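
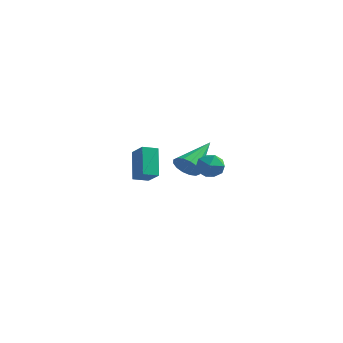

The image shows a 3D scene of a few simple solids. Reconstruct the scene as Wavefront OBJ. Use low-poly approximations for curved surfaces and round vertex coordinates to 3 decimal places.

v -3.39 2.31 -1.045
v -2.531 1.887 -0.391
v -3.993 3.2 0.323
v -3.133 2.776 0.977
v -2.907 2.964 -1.257
v -2.047 2.54 -0.603
v -3.509 3.853 0.111
v -2.65 3.43 0.765
v 3.226 -0.526 2.451
v 3.67 -1.117 2.345
v 2.27 -1.183 2.115
v 2.714 -1.774 2.009
v 2.588 -1.521 2.7
v 3.179 -1.115 2.908
v 2.761 -1.185 1.552
v 3.352 -0.779 1.76
v 3.382 -1.524 1.789
v 3.276 -1.732 2.498
v 2.664 -0.568 1.962
v 2.558 -0.776 2.671
v 1.369 -0.528 1.647
v 1.674 -0.23 1.067
v 1.531 1.228 2.633
v 1.309 -0.172 1.024
v 0.959 -0.21 1.148
v 0.72 -0.332 1.406
v 0.654 -0.507 1.728
v 0.78 -0.688 2.029
v 1.064 -0.826 2.227
v 1.43 -0.883 2.27
v 1.779 -0.846 2.146
v 2.019 -0.723 1.888
v 2.084 -0.548 1.566
v 1.958 -0.368 1.265
f 2 4 1
f 5 2 1
f 1 4 3
f 3 5 1
f 2 8 4
f 6 2 5
f 6 8 2
f 4 8 3
f 7 5 3
f 3 8 7
f 7 6 5
f 8 6 7
f 9 20 14
f 9 14 10
f 9 10 16
f 9 16 19
f 9 19 20
f 10 14 18
f 14 20 13
f 20 19 11
f 19 16 15
f 16 10 17
f 12 18 13
f 12 13 11
f 12 11 15
f 12 15 17
f 12 17 18
f 13 18 14
f 11 13 20
f 15 11 19
f 17 15 16
f 18 17 10
f 22 21 24
f 22 24 23
f 24 21 25
f 24 25 23
f 25 21 26
f 25 26 23
f 26 21 27
f 26 27 23
f 27 21 28
f 27 28 23
f 28 21 29
f 28 29 23
f 29 21 30
f 29 30 23
f 30 21 31
f 30 31 23
f 31 21 32
f 31 32 23
f 32 21 33
f 32 33 23
f 33 21 34
f 33 34 23
f 34 21 22
f 34 22 23



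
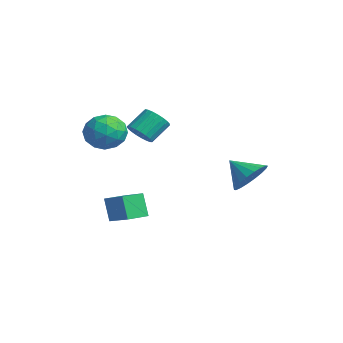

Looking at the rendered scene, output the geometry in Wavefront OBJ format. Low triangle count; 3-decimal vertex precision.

v 2.871 -0.629 1.818
v 3.247 -0.983 2.304
v 3.046 -0.065 3.129
v 2.669 0.289 2.642
v 3.455 -0.82 2.173
v 3.254 0.098 2.997
v 3.562 -0.623 1.98
v 3.36 0.295 2.805
v 3.549 -0.428 1.76
v 3.348 0.49 2.584
v 3.419 -0.267 1.549
v 3.217 0.651 2.373
v 3.194 -0.169 1.385
v 2.993 0.749 2.209
v 2.913 -0.15 1.295
v 2.712 0.768 2.12
v 2.625 -0.214 1.296
v 2.424 0.703 2.121
v 2.38 -0.35 1.387
v 2.178 0.568 2.212
v 2.219 -0.534 1.553
v 2.017 0.383 2.377
v 2.171 -0.735 1.764
v 1.969 0.183 2.589
v 2.244 -0.917 1.985
v 2.042 0.001 2.809
v 2.425 -1.049 2.177
v 2.224 -0.131 3.001
v 2.684 -1.109 2.306
v 2.482 -0.191 3.131
v 2.974 -1.086 2.351
v 2.773 -0.168 3.176
v 0.746 -1.265 -4.201
v 0.229 -1.314 -2.977
v 0.514 -0.181 -4.255
v -0.004 -0.23 -3.031
v 2.164 -0.93 -3.589
v 1.646 -0.979 -2.365
v 1.931 0.154 -3.643
v 1.414 0.105 -2.419
v 4.442 4.008 -0.961
v 5.199 3.445 -0.574
v 3.538 3.372 -0.119
v 5.195 3.81 -0.303
v 5.042 4.213 -0.163
v 4.77 4.576 -0.18
v 4.433 4.827 -0.353
v 4.098 4.915 -0.646
v 3.831 4.824 -1.002
v 3.685 4.571 -1.349
v 3.689 4.206 -1.62
v 3.842 3.803 -1.76
v 4.114 3.44 -1.742
v 4.451 3.189 -1.57
v 4.786 3.101 -1.277
v 5.053 3.192 -0.921
v 0.198 -0.764 1.544
v 1.217 -0.523 1.365
v 0.583 -2.437 1.475
v 1.602 -2.196 1.296
v 1.168 -1.998 2.245
v 0.93 -0.964 2.288
v 0.87 -1.996 0.552
v 0.632 -0.962 0.595
v 1.632 -1.284 0.753
v 1.816 -1.285 1.798
v -0.016 -1.675 1.042
v 0.168 -1.676 2.087
v 0.674 -0.497 1.461
v 1.126 -2.463 1.379
v 0.871 -2.347 1.937
v 1.47 -2.205 1.832
v 0.505 -0.756 2.003
v 1.104 -0.614 1.898
v 1.075 -1.481 2.415
v 0.696 -2.346 0.942
v 1.295 -2.204 0.837
v 0.33 -0.755 1.008
v 0.929 -0.613 0.903
v 0.725 -1.479 0.425
v 1.517 -0.802 0.996
v 1.743 -1.785 0.955
v 1.313 -1.668 0.518
v 1.173 -1.06 0.543
v 1.625 -0.803 1.61
v 1.851 -1.786 1.57
v 1.596 -1.67 2.127
v 1.456 -1.062 2.152
v 1.869 -1.25 1.25
v -0.051 -1.174 1.27
v 0.175 -2.157 1.23
v 0.344 -1.898 0.688
v 0.204 -1.29 0.713
v 0.057 -1.175 1.885
v 0.283 -2.158 1.844
v 0.627 -1.9 2.297
v 0.487 -1.292 2.322
v -0.069 -1.71 1.59
f 2 1 5
f 2 5 3
f 3 5 6
f 3 6 4
f 5 1 7
f 5 7 6
f 6 7 8
f 6 8 4
f 7 1 9
f 7 9 8
f 8 9 10
f 8 10 4
f 9 1 11
f 9 11 10
f 10 11 12
f 10 12 4
f 11 1 13
f 11 13 12
f 12 13 14
f 12 14 4
f 13 1 15
f 13 15 14
f 14 15 16
f 14 16 4
f 15 1 17
f 15 17 16
f 16 17 18
f 16 18 4
f 17 1 19
f 17 19 18
f 18 19 20
f 18 20 4
f 19 1 21
f 19 21 20
f 20 21 22
f 20 22 4
f 21 1 23
f 21 23 22
f 22 23 24
f 22 24 4
f 23 1 25
f 23 25 24
f 24 25 26
f 24 26 4
f 25 1 27
f 25 27 26
f 26 27 28
f 26 28 4
f 27 1 29
f 27 29 28
f 28 29 30
f 28 30 4
f 29 1 31
f 29 31 30
f 30 31 32
f 30 32 4
f 31 1 2
f 31 2 32
f 32 2 3
f 32 3 4
f 34 36 33
f 37 34 33
f 33 36 35
f 35 37 33
f 34 40 36
f 38 34 37
f 38 40 34
f 36 40 35
f 39 37 35
f 35 40 39
f 39 38 37
f 40 38 39
f 42 41 44
f 42 44 43
f 44 41 45
f 44 45 43
f 45 41 46
f 45 46 43
f 46 41 47
f 46 47 43
f 47 41 48
f 47 48 43
f 48 41 49
f 48 49 43
f 49 41 50
f 49 50 43
f 50 41 51
f 50 51 43
f 51 41 52
f 51 52 43
f 52 41 53
f 52 53 43
f 53 41 54
f 53 54 43
f 54 41 55
f 54 55 43
f 55 41 56
f 55 56 43
f 56 41 42
f 56 42 43
f 57 94 73
f 94 68 97
f 73 97 62
f 94 97 73
f 57 73 69
f 73 62 74
f 69 74 58
f 73 74 69
f 57 69 78
f 69 58 79
f 78 79 64
f 69 79 78
f 57 78 90
f 78 64 93
f 90 93 67
f 78 93 90
f 57 90 94
f 90 67 98
f 94 98 68
f 90 98 94
f 58 74 85
f 74 62 88
f 85 88 66
f 74 88 85
f 62 97 75
f 97 68 96
f 75 96 61
f 97 96 75
f 68 98 95
f 98 67 91
f 95 91 59
f 98 91 95
f 67 93 92
f 93 64 80
f 92 80 63
f 93 80 92
f 64 79 84
f 79 58 81
f 84 81 65
f 79 81 84
f 60 86 72
f 86 66 87
f 72 87 61
f 86 87 72
f 60 72 70
f 72 61 71
f 70 71 59
f 72 71 70
f 60 70 77
f 70 59 76
f 77 76 63
f 70 76 77
f 60 77 82
f 77 63 83
f 82 83 65
f 77 83 82
f 60 82 86
f 82 65 89
f 86 89 66
f 82 89 86
f 61 87 75
f 87 66 88
f 75 88 62
f 87 88 75
f 59 71 95
f 71 61 96
f 95 96 68
f 71 96 95
f 63 76 92
f 76 59 91
f 92 91 67
f 76 91 92
f 65 83 84
f 83 63 80
f 84 80 64
f 83 80 84
f 66 89 85
f 89 65 81
f 85 81 58
f 89 81 85



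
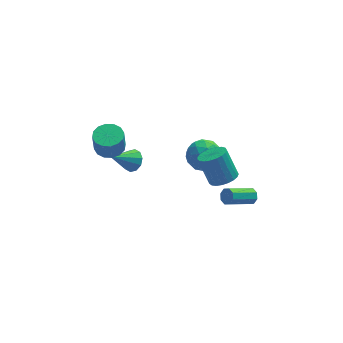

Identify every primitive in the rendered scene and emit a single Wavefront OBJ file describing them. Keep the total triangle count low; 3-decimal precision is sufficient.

v -2.156 2.421 -1.249
v -1.681 2.566 -0.647
v -3.524 1.939 -0.051
v -1.917 2.973 -0.752
v -2.244 3.169 -1.047
v -2.538 3.08 -1.418
v -2.686 2.739 -1.725
v -2.632 2.277 -1.85
v -2.396 1.869 -1.745
v -2.069 1.673 -1.45
v -1.775 1.762 -1.079
v -1.627 2.103 -0.772
v 2.349 -1.816 0.686
v 3.184 -1.544 0.833
v 2.645 -0.772 2.461
v 1.811 -1.044 2.314
v 3.04 -1.257 0.65
v 2.502 -0.484 2.277
v 2.778 -1.066 0.472
v 2.239 -0.294 2.099
v 2.441 -1.005 0.332
v 1.902 -0.233 1.959
v 2.088 -1.084 0.253
v 1.55 -0.312 1.88
v 1.78 -1.29 0.248
v 1.242 -0.518 1.876
v 1.571 -1.587 0.32
v 1.033 -0.814 1.947
v 1.497 -1.923 0.455
v 0.958 -1.151 2.082
v 1.569 -2.241 0.63
v 1.031 -1.469 2.257
v 1.777 -2.486 0.815
v 1.238 -1.713 2.442
v 2.083 -2.614 0.977
v 1.545 -1.842 2.605
v 2.436 -2.605 1.09
v 1.898 -1.832 2.717
v 2.774 -2.459 1.132
v 2.235 -1.687 2.759
v 3.038 -2.202 1.098
v 2.499 -1.43 2.725
v 3.183 -1.879 0.992
v 2.644 -1.106 2.619
v -3.752 0.501 2.558
v -2.854 0.483 2.621
v -2.951 0.301 3.945
v -3.848 0.319 3.882
v -2.97 0.931 2.674
v -3.066 0.749 3.998
v -3.295 1.264 2.696
v -3.392 1.082 4.02
v -3.743 1.393 2.681
v -3.839 1.21 4.006
v -4.193 1.282 2.633
v -4.289 1.1 3.957
v -4.525 0.962 2.565
v -4.621 0.78 3.889
v -4.649 0.519 2.495
v -4.746 0.337 3.819
v -4.534 0.071 2.442
v -4.63 -0.111 3.766
v -4.208 -0.262 2.42
v -4.305 -0.444 3.744
v -3.761 -0.39 2.434
v -3.857 -0.573 3.759
v -3.311 -0.28 2.483
v -3.407 -0.462 3.807
v -2.979 0.04 2.551
v -3.075 -0.142 3.875
v 1.673 3.788 -2.361
v 2.717 3.8 -1.841
v 1.683 1.9 -2.339
v 2.727 1.912 -1.819
v 1.782 2.274 -1.238
v 1.776 3.441 -1.252
v 2.624 2.259 -2.928
v 2.618 3.426 -2.942
v 3.305 2.855 -2.191
v 2.785 2.864 -1.147
v 1.615 2.836 -3.033
v 1.095 2.845 -1.989
v 2.194 3.96 -2.103
v 2.206 1.74 -2.077
v 1.65 1.953 -1.736
v 2.264 1.96 -1.43
v 1.641 3.749 -1.757
v 2.255 3.756 -1.451
v 1.705 2.859 -1.096
v 2.145 1.944 -2.729
v 2.759 1.951 -2.423
v 2.136 3.74 -2.75
v 2.75 3.747 -2.444
v 2.695 2.841 -3.084
v 3.154 3.411 -2.003
v 3.16 2.301 -1.99
v 3.099 2.505 -2.642
v 3.095 3.191 -2.65
v 2.848 3.417 -1.389
v 2.854 2.307 -1.376
v 2.298 2.52 -1.035
v 2.295 3.206 -1.043
v 3.194 2.861 -1.595
v 1.546 3.393 -2.804
v 1.552 2.283 -2.791
v 2.105 2.494 -3.137
v 2.102 3.18 -3.145
v 1.24 3.399 -2.19
v 1.246 2.289 -2.177
v 1.305 2.509 -1.53
v 1.301 3.195 -1.538
v 1.206 2.839 -2.585
v 4.598 0.709 -4.46
v 4.872 0.239 -4.29
v 3.276 -0.339 -3.311
v 3.002 0.131 -3.48
v 4.923 0.571 -4.012
v 3.326 -0.007 -3.033
v 4.783 0.984 -3.996
v 3.187 0.406 -3.017
v 4.535 1.236 -4.252
v 2.939 0.658 -3.272
v 4.324 1.179 -4.629
v 2.728 0.601 -3.65
v 4.274 0.847 -4.907
v 2.677 0.269 -3.928
v 4.413 0.434 -4.923
v 2.817 -0.144 -3.944
v 4.661 0.182 -4.668
v 3.065 -0.396 -3.688
f 2 1 4
f 2 4 3
f 4 1 5
f 4 5 3
f 5 1 6
f 5 6 3
f 6 1 7
f 6 7 3
f 7 1 8
f 7 8 3
f 8 1 9
f 8 9 3
f 9 1 10
f 9 10 3
f 10 1 11
f 10 11 3
f 11 1 12
f 11 12 3
f 12 1 2
f 12 2 3
f 14 13 17
f 14 17 15
f 15 17 18
f 15 18 16
f 17 13 19
f 17 19 18
f 18 19 20
f 18 20 16
f 19 13 21
f 19 21 20
f 20 21 22
f 20 22 16
f 21 13 23
f 21 23 22
f 22 23 24
f 22 24 16
f 23 13 25
f 23 25 24
f 24 25 26
f 24 26 16
f 25 13 27
f 25 27 26
f 26 27 28
f 26 28 16
f 27 13 29
f 27 29 28
f 28 29 30
f 28 30 16
f 29 13 31
f 29 31 30
f 30 31 32
f 30 32 16
f 31 13 33
f 31 33 32
f 32 33 34
f 32 34 16
f 33 13 35
f 33 35 34
f 34 35 36
f 34 36 16
f 35 13 37
f 35 37 36
f 36 37 38
f 36 38 16
f 37 13 39
f 37 39 38
f 38 39 40
f 38 40 16
f 39 13 41
f 39 41 40
f 40 41 42
f 40 42 16
f 41 13 43
f 41 43 42
f 42 43 44
f 42 44 16
f 43 13 14
f 43 14 44
f 44 14 15
f 44 15 16
f 46 45 49
f 46 49 47
f 47 49 50
f 47 50 48
f 49 45 51
f 49 51 50
f 50 51 52
f 50 52 48
f 51 45 53
f 51 53 52
f 52 53 54
f 52 54 48
f 53 45 55
f 53 55 54
f 54 55 56
f 54 56 48
f 55 45 57
f 55 57 56
f 56 57 58
f 56 58 48
f 57 45 59
f 57 59 58
f 58 59 60
f 58 60 48
f 59 45 61
f 59 61 60
f 60 61 62
f 60 62 48
f 61 45 63
f 61 63 62
f 62 63 64
f 62 64 48
f 63 45 65
f 63 65 64
f 64 65 66
f 64 66 48
f 65 45 67
f 65 67 66
f 66 67 68
f 66 68 48
f 67 45 69
f 67 69 68
f 68 69 70
f 68 70 48
f 69 45 46
f 69 46 70
f 70 46 47
f 70 47 48
f 71 108 87
f 108 82 111
f 87 111 76
f 108 111 87
f 71 87 83
f 87 76 88
f 83 88 72
f 87 88 83
f 71 83 92
f 83 72 93
f 92 93 78
f 83 93 92
f 71 92 104
f 92 78 107
f 104 107 81
f 92 107 104
f 71 104 108
f 104 81 112
f 108 112 82
f 104 112 108
f 72 88 99
f 88 76 102
f 99 102 80
f 88 102 99
f 76 111 89
f 111 82 110
f 89 110 75
f 111 110 89
f 82 112 109
f 112 81 105
f 109 105 73
f 112 105 109
f 81 107 106
f 107 78 94
f 106 94 77
f 107 94 106
f 78 93 98
f 93 72 95
f 98 95 79
f 93 95 98
f 74 100 86
f 100 80 101
f 86 101 75
f 100 101 86
f 74 86 84
f 86 75 85
f 84 85 73
f 86 85 84
f 74 84 91
f 84 73 90
f 91 90 77
f 84 90 91
f 74 91 96
f 91 77 97
f 96 97 79
f 91 97 96
f 74 96 100
f 96 79 103
f 100 103 80
f 96 103 100
f 75 101 89
f 101 80 102
f 89 102 76
f 101 102 89
f 73 85 109
f 85 75 110
f 109 110 82
f 85 110 109
f 77 90 106
f 90 73 105
f 106 105 81
f 90 105 106
f 79 97 98
f 97 77 94
f 98 94 78
f 97 94 98
f 80 103 99
f 103 79 95
f 99 95 72
f 103 95 99
f 114 113 117
f 114 117 115
f 115 117 118
f 115 118 116
f 117 113 119
f 117 119 118
f 118 119 120
f 118 120 116
f 119 113 121
f 119 121 120
f 120 121 122
f 120 122 116
f 121 113 123
f 121 123 122
f 122 123 124
f 122 124 116
f 123 113 125
f 123 125 124
f 124 125 126
f 124 126 116
f 125 113 127
f 125 127 126
f 126 127 128
f 126 128 116
f 127 113 129
f 127 129 128
f 128 129 130
f 128 130 116
f 129 113 114
f 129 114 130
f 130 114 115
f 130 115 116



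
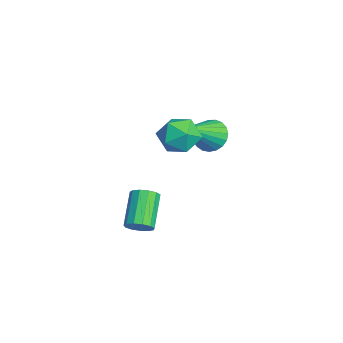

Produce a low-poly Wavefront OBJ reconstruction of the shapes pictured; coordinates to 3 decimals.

v -0.46 3.268 0.119
v 0.088 3.113 -0.512
v 0.62 1.952 1.381
v 0.237 3.39 -0.351
v 0.266 3.646 -0.109
v 0.169 3.837 0.173
v -0.037 3.929 0.445
v -0.316 3.907 0.661
v -0.62 3.774 0.783
v -0.896 3.554 0.79
v -1.097 3.285 0.681
v -1.188 3.012 0.475
v -1.153 2.784 0.207
v -0.999 2.64 -0.076
v -0.751 2.604 -0.325
v -0.453 2.683 -0.498
v -0.156 2.863 -0.564
v 1.604 -0.066 -3.832
v 2.029 0.018 -3.348
v 0.682 0.469 -2.243
v 0.256 0.386 -2.728
v 1.999 0.342 -3.516
v 0.652 0.793 -2.411
v 1.844 0.536 -3.785
v 0.497 0.988 -2.68
v 1.613 0.54 -4.069
v 0.265 0.991 -2.964
v 1.378 0.351 -4.278
v 0.031 0.802 -3.173
v 1.215 0.03 -4.345
v -0.132 0.481 -3.24
v 1.176 -0.322 -4.25
v -0.171 0.13 -3.145
v 1.272 -0.592 -4.022
v -0.075 -0.14 -2.917
v 1.474 -0.695 -3.734
v 0.126 -0.244 -2.629
v 1.717 -0.598 -3.477
v 0.369 -0.147 -2.372
v 1.923 -0.333 -3.333
v 0.576 0.119 -2.229
v 1.64 2.085 2.546
v 2.092 2.481 1.735
v 1.488 0.659 1.765
v 1.94 1.055 0.954
v 2.47 0.894 1.798
v 2.563 1.775 2.281
v 1.017 1.365 1.219
v 1.11 2.246 1.702
v 1.707 2.036 0.915
v 2.604 1.745 1.273
v 0.976 1.395 2.227
v 1.873 1.104 2.585
f 2 1 4
f 2 4 3
f 4 1 5
f 4 5 3
f 5 1 6
f 5 6 3
f 6 1 7
f 6 7 3
f 7 1 8
f 7 8 3
f 8 1 9
f 8 9 3
f 9 1 10
f 9 10 3
f 10 1 11
f 10 11 3
f 11 1 12
f 11 12 3
f 12 1 13
f 12 13 3
f 13 1 14
f 13 14 3
f 14 1 15
f 14 15 3
f 15 1 16
f 15 16 3
f 16 1 17
f 16 17 3
f 17 1 2
f 17 2 3
f 19 18 22
f 19 22 20
f 20 22 23
f 20 23 21
f 22 18 24
f 22 24 23
f 23 24 25
f 23 25 21
f 24 18 26
f 24 26 25
f 25 26 27
f 25 27 21
f 26 18 28
f 26 28 27
f 27 28 29
f 27 29 21
f 28 18 30
f 28 30 29
f 29 30 31
f 29 31 21
f 30 18 32
f 30 32 31
f 31 32 33
f 31 33 21
f 32 18 34
f 32 34 33
f 33 34 35
f 33 35 21
f 34 18 36
f 34 36 35
f 35 36 37
f 35 37 21
f 36 18 38
f 36 38 37
f 37 38 39
f 37 39 21
f 38 18 40
f 38 40 39
f 39 40 41
f 39 41 21
f 40 18 19
f 40 19 41
f 41 19 20
f 41 20 21
f 42 53 47
f 42 47 43
f 42 43 49
f 42 49 52
f 42 52 53
f 43 47 51
f 47 53 46
f 53 52 44
f 52 49 48
f 49 43 50
f 45 51 46
f 45 46 44
f 45 44 48
f 45 48 50
f 45 50 51
f 46 51 47
f 44 46 53
f 48 44 52
f 50 48 49
f 51 50 43



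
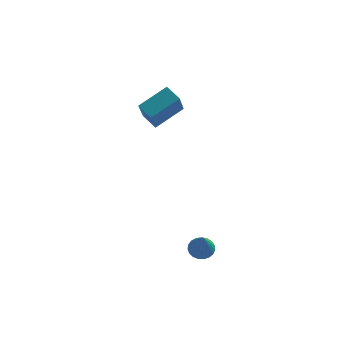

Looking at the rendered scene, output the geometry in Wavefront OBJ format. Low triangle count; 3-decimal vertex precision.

v -2.791 3.751 2.011
v -3.014 2.537 3.685
v -3.413 4.422 2.415
v -3.636 3.207 4.089
v -1.364 4.593 2.811
v -1.587 3.378 4.485
v -1.986 5.263 3.215
v -2.209 4.049 4.889
v -0.631 -2.113 -2.538
v 0.031 -2.2 -2.596
v -0.609 -3.007 -0.942
v 0.016 -1.957 -2.46
v -0.11 -1.742 -2.337
v -0.327 -1.59 -2.249
v -0.596 -1.529 -2.212
v -0.871 -1.569 -2.23
v -1.105 -1.703 -2.302
v -1.256 -1.907 -2.415
v -1.3 -2.148 -2.549
v -1.227 -2.382 -2.681
v -1.052 -2.57 -2.789
v -0.803 -2.679 -2.853
v -0.525 -2.69 -2.863
v -0.265 -2.601 -2.816
v -0.068 -2.428 -2.722
f 2 4 1
f 5 2 1
f 1 4 3
f 3 5 1
f 2 8 4
f 6 2 5
f 6 8 2
f 4 8 3
f 7 5 3
f 3 8 7
f 7 6 5
f 8 6 7
f 10 9 12
f 10 12 11
f 12 9 13
f 12 13 11
f 13 9 14
f 13 14 11
f 14 9 15
f 14 15 11
f 15 9 16
f 15 16 11
f 16 9 17
f 16 17 11
f 17 9 18
f 17 18 11
f 18 9 19
f 18 19 11
f 19 9 20
f 19 20 11
f 20 9 21
f 20 21 11
f 21 9 22
f 21 22 11
f 22 9 23
f 22 23 11
f 23 9 24
f 23 24 11
f 24 9 25
f 24 25 11
f 25 9 10
f 25 10 11



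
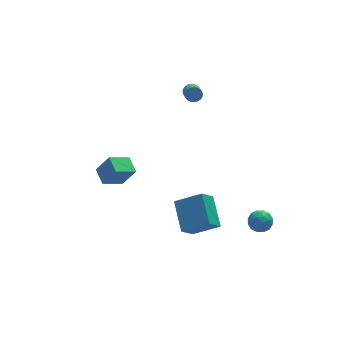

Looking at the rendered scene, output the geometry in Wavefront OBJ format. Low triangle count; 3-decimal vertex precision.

v 1.916 4.249 3.65
v 2.245 4 3.368
v 2.033 3.042 3.968
v 1.704 3.291 4.25
v 2.365 4.07 3.523
v 2.153 3.112 4.122
v 2.408 4.171 3.7
v 2.195 3.213 4.299
v 2.365 4.286 3.868
v 2.153 3.328 4.467
v 2.245 4.394 3.998
v 2.032 3.436 4.598
v 2.067 4.477 4.069
v 1.855 3.519 4.668
v 1.864 4.521 4.067
v 1.652 3.563 4.666
v 1.67 4.518 3.993
v 1.458 3.56 4.592
v 1.518 4.468 3.859
v 1.306 3.51 4.459
v 1.435 4.381 3.69
v 1.223 3.422 4.289
v 1.436 4.27 3.514
v 1.223 3.312 4.113
v 1.519 4.156 3.361
v 1.307 3.198 3.96
v 1.671 4.058 3.259
v 1.459 3.1 3.858
v 1.865 3.994 3.224
v 1.653 3.035 3.823
v 2.069 3.973 3.263
v 1.856 3.015 3.862
v -4.706 -0.284 1.597
v -4.751 0.742 1.898
v -3.519 -0.049 0.977
v -3.564 0.977 1.278
v -4.036 -0.597 2.762
v -4.081 0.429 3.063
v -2.849 -0.362 2.142
v -2.894 0.664 2.443
v -0.887 -2.116 -2.239
v -0.697 -0.366 -1.289
v -0.072 -1.661 -3.242
v 0.119 0.089 -2.292
v 0.501 -2.729 -1.388
v 0.692 -0.979 -0.438
v 1.317 -2.274 -2.391
v 1.507 -0.524 -1.441
v 3.682 -1.577 -2.442
v 4.351 -1.858 -2.656
v 3.129 -2.222 -3.324
v 3.798 -2.503 -3.538
v 3.496 -2.708 -2.874
v 3.838 -2.309 -2.329
v 3.642 -1.771 -3.651
v 3.984 -1.372 -3.106
v 4.326 -1.978 -3.403
v 4.237 -2.557 -2.923
v 3.243 -1.523 -3.057
v 3.154 -2.102 -2.577
v 4.065 -1.661 -2.472
v 3.415 -2.419 -3.508
v 3.237 -2.539 -3.118
v 3.631 -2.705 -3.244
v 3.764 -1.926 -2.28
v 4.157 -2.091 -2.406
v 3.655 -2.59 -2.534
v 3.323 -1.989 -3.574
v 3.716 -2.154 -3.7
v 3.849 -1.375 -2.736
v 4.243 -1.541 -2.862
v 3.825 -1.49 -3.446
v 4.444 -1.897 -3.037
v 4.119 -2.276 -3.555
v 4.027 -1.846 -3.621
v 4.228 -1.611 -3.301
v 4.391 -2.237 -2.755
v 4.066 -2.616 -3.273
v 3.889 -2.736 -2.883
v 4.09 -2.502 -2.563
v 4.377 -2.308 -3.194
v 3.414 -1.464 -2.707
v 3.089 -1.843 -3.225
v 3.39 -1.578 -3.417
v 3.591 -1.344 -3.097
v 3.361 -1.804 -2.425
v 3.036 -2.183 -2.943
v 3.252 -2.469 -2.679
v 3.453 -2.234 -2.359
v 3.103 -1.772 -2.786
f 2 1 5
f 2 5 3
f 3 5 6
f 3 6 4
f 5 1 7
f 5 7 6
f 6 7 8
f 6 8 4
f 7 1 9
f 7 9 8
f 8 9 10
f 8 10 4
f 9 1 11
f 9 11 10
f 10 11 12
f 10 12 4
f 11 1 13
f 11 13 12
f 12 13 14
f 12 14 4
f 13 1 15
f 13 15 14
f 14 15 16
f 14 16 4
f 15 1 17
f 15 17 16
f 16 17 18
f 16 18 4
f 17 1 19
f 17 19 18
f 18 19 20
f 18 20 4
f 19 1 21
f 19 21 20
f 20 21 22
f 20 22 4
f 21 1 23
f 21 23 22
f 22 23 24
f 22 24 4
f 23 1 25
f 23 25 24
f 24 25 26
f 24 26 4
f 25 1 27
f 25 27 26
f 26 27 28
f 26 28 4
f 27 1 29
f 27 29 28
f 28 29 30
f 28 30 4
f 29 1 31
f 29 31 30
f 30 31 32
f 30 32 4
f 31 1 2
f 31 2 32
f 32 2 3
f 32 3 4
f 34 36 33
f 37 34 33
f 33 36 35
f 35 37 33
f 34 40 36
f 38 34 37
f 38 40 34
f 36 40 35
f 39 37 35
f 35 40 39
f 39 38 37
f 40 38 39
f 42 44 41
f 45 42 41
f 41 44 43
f 43 45 41
f 42 48 44
f 46 42 45
f 46 48 42
f 44 48 43
f 47 45 43
f 43 48 47
f 47 46 45
f 48 46 47
f 49 86 65
f 86 60 89
f 65 89 54
f 86 89 65
f 49 65 61
f 65 54 66
f 61 66 50
f 65 66 61
f 49 61 70
f 61 50 71
f 70 71 56
f 61 71 70
f 49 70 82
f 70 56 85
f 82 85 59
f 70 85 82
f 49 82 86
f 82 59 90
f 86 90 60
f 82 90 86
f 50 66 77
f 66 54 80
f 77 80 58
f 66 80 77
f 54 89 67
f 89 60 88
f 67 88 53
f 89 88 67
f 60 90 87
f 90 59 83
f 87 83 51
f 90 83 87
f 59 85 84
f 85 56 72
f 84 72 55
f 85 72 84
f 56 71 76
f 71 50 73
f 76 73 57
f 71 73 76
f 52 78 64
f 78 58 79
f 64 79 53
f 78 79 64
f 52 64 62
f 64 53 63
f 62 63 51
f 64 63 62
f 52 62 69
f 62 51 68
f 69 68 55
f 62 68 69
f 52 69 74
f 69 55 75
f 74 75 57
f 69 75 74
f 52 74 78
f 74 57 81
f 78 81 58
f 74 81 78
f 53 79 67
f 79 58 80
f 67 80 54
f 79 80 67
f 51 63 87
f 63 53 88
f 87 88 60
f 63 88 87
f 55 68 84
f 68 51 83
f 84 83 59
f 68 83 84
f 57 75 76
f 75 55 72
f 76 72 56
f 75 72 76
f 58 81 77
f 81 57 73
f 77 73 50
f 81 73 77



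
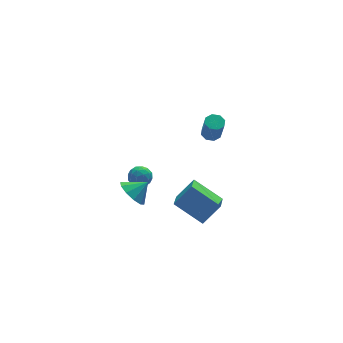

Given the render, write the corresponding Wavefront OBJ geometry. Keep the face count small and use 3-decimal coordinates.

v -3.651 -3.635 -0.513
v -3.137 -3.133 -1.134
v -2.769 -3.665 0.193
v -3.41 -2.755 -0.777
v -3.775 -2.713 -0.319
v -4.093 -3.024 0.065
v -4.242 -3.568 0.228
v -4.165 -4.137 0.109
v -3.892 -4.515 -0.248
v -3.527 -4.557 -0.707
v -3.21 -4.246 -1.091
v -3.061 -3.702 -1.254
v 0.54 -3.564 -3.898
v -0.118 -4.893 -3.198
v -0.675 -2.389 -2.81
v -1.333 -3.718 -2.11
v 1.593 -3.502 -2.79
v 0.935 -4.831 -2.09
v 0.378 -2.327 -1.702
v -0.28 -3.656 -1.002
v -1.967 1.864 -4.036
v -1.46 1.977 -3.485
v -1.32 0.903 -4.435
v -0.813 1.016 -3.884
v -1.51 0.774 -3.713
v -1.91 1.368 -3.467
v -0.87 1.512 -4.453
v -1.27 2.106 -4.207
v -0.782 1.759 -3.743
v -1.178 1.303 -3.286
v -1.602 1.577 -4.634
v -1.998 1.121 -4.177
v -1.77 2.005 -3.726
v -1.01 0.875 -4.194
v -1.419 0.733 -4.094
v -1.122 0.799 -3.77
v -2.035 1.647 -3.715
v -1.737 1.713 -3.391
v -1.766 1.007 -3.525
v -1.043 1.167 -4.529
v -0.745 1.233 -4.205
v -1.658 2.081 -4.15
v -1.361 2.147 -3.826
v -1.014 1.873 -4.395
v -1.074 1.943 -3.553
v -0.694 1.378 -3.788
v -0.727 1.67 -4.122
v -0.962 2.019 -3.977
v -1.306 1.675 -3.285
v -0.926 1.11 -3.519
v -1.336 0.968 -3.419
v -1.571 1.318 -3.274
v -0.908 1.547 -3.436
v -1.854 1.77 -4.401
v -1.474 1.205 -4.635
v -1.209 1.562 -4.646
v -1.444 1.912 -4.501
v -2.086 1.502 -4.132
v -1.706 0.937 -4.367
v -1.818 0.861 -3.943
v -2.053 1.21 -3.798
v -1.872 1.333 -4.484
v 3.894 3.846 -3.543
v 4.511 3.794 -3.546
v 4.464 3.142 -2.02
v 3.846 3.194 -2.017
v 4.365 4.211 -3.372
v 4.318 3.558 -1.847
v 3.943 4.414 -3.299
v 3.895 3.762 -1.773
v 3.491 4.284 -3.368
v 3.444 3.632 -1.842
v 3.276 3.898 -3.54
v 3.229 3.246 -2.014
v 3.422 3.482 -3.713
v 3.375 2.829 -2.188
v 3.845 3.278 -3.787
v 3.797 2.626 -2.261
v 4.296 3.408 -3.718
v 4.249 2.756 -2.192
f 2 1 4
f 2 4 3
f 4 1 5
f 4 5 3
f 5 1 6
f 5 6 3
f 6 1 7
f 6 7 3
f 7 1 8
f 7 8 3
f 8 1 9
f 8 9 3
f 9 1 10
f 9 10 3
f 10 1 11
f 10 11 3
f 11 1 12
f 11 12 3
f 12 1 2
f 12 2 3
f 14 16 13
f 17 14 13
f 13 16 15
f 15 17 13
f 14 20 16
f 18 14 17
f 18 20 14
f 16 20 15
f 19 17 15
f 15 20 19
f 19 18 17
f 20 18 19
f 21 58 37
f 58 32 61
f 37 61 26
f 58 61 37
f 21 37 33
f 37 26 38
f 33 38 22
f 37 38 33
f 21 33 42
f 33 22 43
f 42 43 28
f 33 43 42
f 21 42 54
f 42 28 57
f 54 57 31
f 42 57 54
f 21 54 58
f 54 31 62
f 58 62 32
f 54 62 58
f 22 38 49
f 38 26 52
f 49 52 30
f 38 52 49
f 26 61 39
f 61 32 60
f 39 60 25
f 61 60 39
f 32 62 59
f 62 31 55
f 59 55 23
f 62 55 59
f 31 57 56
f 57 28 44
f 56 44 27
f 57 44 56
f 28 43 48
f 43 22 45
f 48 45 29
f 43 45 48
f 24 50 36
f 50 30 51
f 36 51 25
f 50 51 36
f 24 36 34
f 36 25 35
f 34 35 23
f 36 35 34
f 24 34 41
f 34 23 40
f 41 40 27
f 34 40 41
f 24 41 46
f 41 27 47
f 46 47 29
f 41 47 46
f 24 46 50
f 46 29 53
f 50 53 30
f 46 53 50
f 25 51 39
f 51 30 52
f 39 52 26
f 51 52 39
f 23 35 59
f 35 25 60
f 59 60 32
f 35 60 59
f 27 40 56
f 40 23 55
f 56 55 31
f 40 55 56
f 29 47 48
f 47 27 44
f 48 44 28
f 47 44 48
f 30 53 49
f 53 29 45
f 49 45 22
f 53 45 49
f 64 63 67
f 64 67 65
f 65 67 68
f 65 68 66
f 67 63 69
f 67 69 68
f 68 69 70
f 68 70 66
f 69 63 71
f 69 71 70
f 70 71 72
f 70 72 66
f 71 63 73
f 71 73 72
f 72 73 74
f 72 74 66
f 73 63 75
f 73 75 74
f 74 75 76
f 74 76 66
f 75 63 77
f 75 77 76
f 76 77 78
f 76 78 66
f 77 63 79
f 77 79 78
f 78 79 80
f 78 80 66
f 79 63 64
f 79 64 80
f 80 64 65
f 80 65 66



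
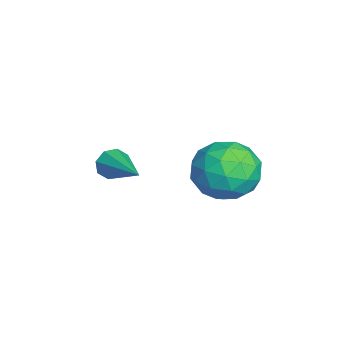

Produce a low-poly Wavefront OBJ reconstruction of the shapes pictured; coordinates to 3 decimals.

v 1.872 0.736 0.492
v 2.478 -0.021 -0.119
v 0.322 -0.219 0.139
v 0.928 -0.976 -0.472
v 1.059 -0.922 0.665
v 2.017 -0.332 0.883
v 0.783 0.092 -0.863
v 1.741 0.682 -0.645
v 1.804 -0.419 -0.957
v 1.975 -1.046 -0.013
v 0.825 0.806 0.033
v 0.996 0.179 0.977
v 2.311 0.441 0.217
v 0.489 -0.681 -0.197
v 0.566 -0.65 0.471
v 0.922 -1.094 0.111
v 2.04 0.259 0.807
v 2.396 -0.186 0.447
v 1.563 -0.716 0.908
v 0.404 -0.054 -0.427
v 0.76 -0.499 -0.787
v 1.878 0.854 -0.091
v 2.234 0.41 -0.451
v 1.237 0.476 -0.888
v 2.271 -0.238 -0.634
v 1.36 -0.799 -0.842
v 1.275 -0.171 -1.072
v 1.838 0.176 -0.943
v 2.372 -0.606 -0.079
v 1.461 -1.167 -0.287
v 1.538 -1.135 0.382
v 2.101 -0.788 0.51
v 1.976 -0.84 -0.572
v 1.339 0.927 0.307
v 0.428 0.366 0.099
v 0.699 0.548 -0.49
v 1.262 0.895 -0.362
v 1.44 0.559 0.862
v 0.529 -0.002 0.654
v 0.962 -0.416 0.963
v 1.525 -0.069 1.092
v 0.824 0.6 0.592
v -2.283 -3.457 -2.223
v -2.009 -3.609 -2.746
v -0.597 -2.643 -1.577
v -2.206 -3.187 -2.764
v -2.448 -2.922 -2.465
v -2.594 -2.971 -2.024
v -2.557 -3.304 -1.699
v -2.36 -3.727 -1.681
v -2.117 -3.992 -1.98
v -1.972 -3.943 -2.421
f 1 38 17
f 38 12 41
f 17 41 6
f 38 41 17
f 1 17 13
f 17 6 18
f 13 18 2
f 17 18 13
f 1 13 22
f 13 2 23
f 22 23 8
f 13 23 22
f 1 22 34
f 22 8 37
f 34 37 11
f 22 37 34
f 1 34 38
f 34 11 42
f 38 42 12
f 34 42 38
f 2 18 29
f 18 6 32
f 29 32 10
f 18 32 29
f 6 41 19
f 41 12 40
f 19 40 5
f 41 40 19
f 12 42 39
f 42 11 35
f 39 35 3
f 42 35 39
f 11 37 36
f 37 8 24
f 36 24 7
f 37 24 36
f 8 23 28
f 23 2 25
f 28 25 9
f 23 25 28
f 4 30 16
f 30 10 31
f 16 31 5
f 30 31 16
f 4 16 14
f 16 5 15
f 14 15 3
f 16 15 14
f 4 14 21
f 14 3 20
f 21 20 7
f 14 20 21
f 4 21 26
f 21 7 27
f 26 27 9
f 21 27 26
f 4 26 30
f 26 9 33
f 30 33 10
f 26 33 30
f 5 31 19
f 31 10 32
f 19 32 6
f 31 32 19
f 3 15 39
f 15 5 40
f 39 40 12
f 15 40 39
f 7 20 36
f 20 3 35
f 36 35 11
f 20 35 36
f 9 27 28
f 27 7 24
f 28 24 8
f 27 24 28
f 10 33 29
f 33 9 25
f 29 25 2
f 33 25 29
f 44 43 46
f 44 46 45
f 46 43 47
f 46 47 45
f 47 43 48
f 47 48 45
f 48 43 49
f 48 49 45
f 49 43 50
f 49 50 45
f 50 43 51
f 50 51 45
f 51 43 52
f 51 52 45
f 52 43 44
f 52 44 45



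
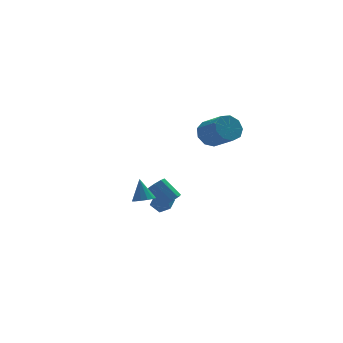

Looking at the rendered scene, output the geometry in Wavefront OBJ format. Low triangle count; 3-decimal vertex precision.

v -3.202 -1.888 -1.544
v -2.636 -2.053 -1.432
v -3.298 -1.392 -0.336
v -2.621 -1.74 -1.559
v -2.79 -1.474 -1.681
v -3.089 -1.34 -1.76
v -3.425 -1.379 -1.771
v -3.69 -1.58 -1.709
v -3.8 -1.879 -1.596
v -3.72 -2.181 -1.465
v -3.476 -2.389 -1.36
v -3.144 -2.439 -1.314
v -2.832 -2.314 -1.34
v -1.25 0.047 -2.666
v -0.799 0.35 -2.582
v -1.459 1.077 -1.67
v -1.91 0.773 -1.754
v -1.045 0.508 -2.885
v -1.705 1.234 -1.973
v -1.411 0.395 -3.06
v -2.071 1.122 -2.148
v -1.682 0.078 -3.004
v -2.343 0.805 -2.092
v -1.701 -0.257 -2.75
v -2.361 0.47 -1.838
v -1.455 -0.414 -2.447
v -2.115 0.312 -1.535
v -1.089 -0.302 -2.272
v -1.749 0.425 -1.36
v -0.817 0.015 -2.328
v -1.478 0.742 -1.416
v 0.348 -1.25 2.332
v 0.89 -1.399 1.721
v 1.474 -2.62 2.537
v 0.932 -2.47 3.148
v 1.116 -1.039 2.098
v 1.7 -2.26 2.914
v 0.983 -0.778 2.584
v 1.567 -1.998 3.4
v 0.553 -0.737 2.952
v 1.136 -1.958 3.768
v 0.027 -0.937 3.03
v 0.61 -2.157 3.846
v -0.349 -1.282 2.782
v 0.235 -2.503 3.598
v -0.398 -1.613 2.323
v 0.186 -2.833 3.139
v -0.098 -1.773 1.868
v 0.485 -2.994 2.684
v 0.41 -1.689 1.63
v 0.994 -2.91 2.447
v -1.238 3.011 -4.461
v -0.711 3.09 -4.001
v -1.529 2.03 -3.959
v -1.002 2.109 -3.499
v -1.559 2.54 -3.474
v -1.379 3.146 -3.784
v -0.861 1.974 -4.176
v -0.681 2.58 -4.486
v -0.478 2.449 -3.825
v -0.909 2.798 -3.391
v -1.331 2.322 -4.569
v -1.762 2.671 -4.135
f 2 1 4
f 2 4 3
f 4 1 5
f 4 5 3
f 5 1 6
f 5 6 3
f 6 1 7
f 6 7 3
f 7 1 8
f 7 8 3
f 8 1 9
f 8 9 3
f 9 1 10
f 9 10 3
f 10 1 11
f 10 11 3
f 11 1 12
f 11 12 3
f 12 1 13
f 12 13 3
f 13 1 2
f 13 2 3
f 15 14 18
f 15 18 16
f 16 18 19
f 16 19 17
f 18 14 20
f 18 20 19
f 19 20 21
f 19 21 17
f 20 14 22
f 20 22 21
f 21 22 23
f 21 23 17
f 22 14 24
f 22 24 23
f 23 24 25
f 23 25 17
f 24 14 26
f 24 26 25
f 25 26 27
f 25 27 17
f 26 14 28
f 26 28 27
f 27 28 29
f 27 29 17
f 28 14 30
f 28 30 29
f 29 30 31
f 29 31 17
f 30 14 15
f 30 15 31
f 31 15 16
f 31 16 17
f 33 32 36
f 33 36 34
f 34 36 37
f 34 37 35
f 36 32 38
f 36 38 37
f 37 38 39
f 37 39 35
f 38 32 40
f 38 40 39
f 39 40 41
f 39 41 35
f 40 32 42
f 40 42 41
f 41 42 43
f 41 43 35
f 42 32 44
f 42 44 43
f 43 44 45
f 43 45 35
f 44 32 46
f 44 46 45
f 45 46 47
f 45 47 35
f 46 32 48
f 46 48 47
f 47 48 49
f 47 49 35
f 48 32 50
f 48 50 49
f 49 50 51
f 49 51 35
f 50 32 33
f 50 33 51
f 51 33 34
f 51 34 35
f 52 63 57
f 52 57 53
f 52 53 59
f 52 59 62
f 52 62 63
f 53 57 61
f 57 63 56
f 63 62 54
f 62 59 58
f 59 53 60
f 55 61 56
f 55 56 54
f 55 54 58
f 55 58 60
f 55 60 61
f 56 61 57
f 54 56 63
f 58 54 62
f 60 58 59
f 61 60 53



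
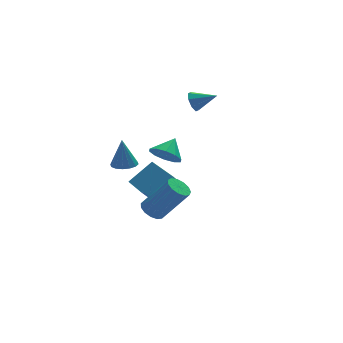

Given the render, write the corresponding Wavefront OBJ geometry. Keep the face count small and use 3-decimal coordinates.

v -0.293 1.712 2.421
v 0.088 2.05 2.033
v 0.733 1.148 2.939
v 0.001 2.279 2.457
v -0.259 2.177 2.859
v -0.539 1.802 3.005
v -0.674 1.374 2.808
v -0.586 1.144 2.384
v -0.327 1.247 1.982
v -0.047 1.622 1.837
v -3.357 -3.022 1.649
v -2.853 -2.826 1.006
v -2.663 -2.438 2.371
v -3.211 -2.453 1.048
v -3.625 -2.297 1.32
v -3.937 -2.418 1.717
v -4.027 -2.77 2.088
v -3.861 -3.218 2.291
v -3.503 -3.591 2.249
v -3.089 -3.747 1.977
v -2.777 -3.626 1.58
v -2.687 -3.274 1.209
v -1.755 2.147 -5.154
v -2.691 1.354 -3.743
v -2.386 3.626 -4.742
v -3.323 2.833 -3.331
v -0.417 2.427 -4.109
v -1.354 1.634 -2.698
v -1.049 3.906 -3.697
v -1.985 3.113 -2.286
v -3.667 -1.969 -2.611
v -3.125 -2.075 -3.008
v -1.971 -2.698 -1.266
v -2.513 -2.591 -0.869
v -3.104 -1.711 -2.892
v -1.95 -2.333 -1.15
v -3.261 -1.428 -2.686
v -2.108 -2.05 -0.944
v -3.547 -1.317 -2.457
v -2.394 -1.94 -0.715
v -3.872 -1.413 -2.277
v -2.718 -2.035 -0.535
v -4.131 -1.686 -2.203
v -2.977 -2.308 -0.461
v -4.242 -2.048 -2.258
v -3.089 -2.67 -0.516
v -4.171 -2.385 -2.426
v -3.018 -3.007 -0.683
v -3.94 -2.59 -2.652
v -2.787 -3.212 -0.91
v -3.622 -2.598 -2.865
v -2.469 -3.22 -1.123
v -3.318 -2.406 -2.998
v -2.165 -3.028 -1.256
v -3.436 3.132 -2.206
v -2.792 2.84 -2.153
v -3.504 3.288 -0.534
v -2.73 3.2 -2.184
v -2.858 3.543 -2.221
v -3.14 3.776 -2.254
v -3.502 3.836 -2.274
v -3.847 3.707 -2.276
v -4.081 3.425 -2.259
v -4.143 3.064 -2.228
v -4.015 2.721 -2.191
v -3.732 2.489 -2.158
v -3.37 2.428 -2.137
v -3.026 2.557 -2.136
f 2 1 4
f 2 4 3
f 4 1 5
f 4 5 3
f 5 1 6
f 5 6 3
f 6 1 7
f 6 7 3
f 7 1 8
f 7 8 3
f 8 1 9
f 8 9 3
f 9 1 10
f 9 10 3
f 10 1 2
f 10 2 3
f 12 11 14
f 12 14 13
f 14 11 15
f 14 15 13
f 15 11 16
f 15 16 13
f 16 11 17
f 16 17 13
f 17 11 18
f 17 18 13
f 18 11 19
f 18 19 13
f 19 11 20
f 19 20 13
f 20 11 21
f 20 21 13
f 21 11 22
f 21 22 13
f 22 11 12
f 22 12 13
f 24 26 23
f 27 24 23
f 23 26 25
f 25 27 23
f 24 30 26
f 28 24 27
f 28 30 24
f 26 30 25
f 29 27 25
f 25 30 29
f 29 28 27
f 30 28 29
f 32 31 35
f 32 35 33
f 33 35 36
f 33 36 34
f 35 31 37
f 35 37 36
f 36 37 38
f 36 38 34
f 37 31 39
f 37 39 38
f 38 39 40
f 38 40 34
f 39 31 41
f 39 41 40
f 40 41 42
f 40 42 34
f 41 31 43
f 41 43 42
f 42 43 44
f 42 44 34
f 43 31 45
f 43 45 44
f 44 45 46
f 44 46 34
f 45 31 47
f 45 47 46
f 46 47 48
f 46 48 34
f 47 31 49
f 47 49 48
f 48 49 50
f 48 50 34
f 49 31 51
f 49 51 50
f 50 51 52
f 50 52 34
f 51 31 53
f 51 53 52
f 52 53 54
f 52 54 34
f 53 31 32
f 53 32 54
f 54 32 33
f 54 33 34
f 56 55 58
f 56 58 57
f 58 55 59
f 58 59 57
f 59 55 60
f 59 60 57
f 60 55 61
f 60 61 57
f 61 55 62
f 61 62 57
f 62 55 63
f 62 63 57
f 63 55 64
f 63 64 57
f 64 55 65
f 64 65 57
f 65 55 66
f 65 66 57
f 66 55 67
f 66 67 57
f 67 55 68
f 67 68 57
f 68 55 56
f 68 56 57



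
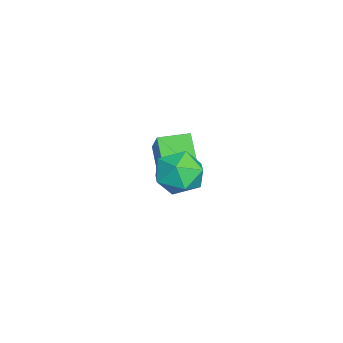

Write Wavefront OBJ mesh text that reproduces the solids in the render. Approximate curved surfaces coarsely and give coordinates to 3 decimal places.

v 3.402 1.088 1.02
v 3.941 0.607 0.53
v 2.379 0.133 0.83
v 2.918 -0.348 0.34
v 3.06 -0.271 1.198
v 3.692 0.319 1.315
v 2.628 0.421 0.045
v 3.26 1.011 0.162
v 3.463 0.195 -0.073
v 3.73 -0.232 0.64
v 2.59 0.972 0.72
v 2.857 0.545 1.433
v -0.878 -0.84 -1.02
v 0.604 -0.53 0.435
v -1.156 0.169 -0.952
v 0.325 0.48 0.503
v 0.095 -0.5 -2.083
v 1.576 -0.189 -0.628
v -0.184 0.51 -2.015
v 1.298 0.82 -0.56
f 1 12 6
f 1 6 2
f 1 2 8
f 1 8 11
f 1 11 12
f 2 6 10
f 6 12 5
f 12 11 3
f 11 8 7
f 8 2 9
f 4 10 5
f 4 5 3
f 4 3 7
f 4 7 9
f 4 9 10
f 5 10 6
f 3 5 12
f 7 3 11
f 9 7 8
f 10 9 2
f 14 16 13
f 17 14 13
f 13 16 15
f 15 17 13
f 14 20 16
f 18 14 17
f 18 20 14
f 16 20 15
f 19 17 15
f 15 20 19
f 19 18 17
f 20 18 19



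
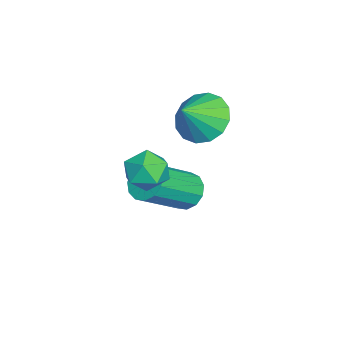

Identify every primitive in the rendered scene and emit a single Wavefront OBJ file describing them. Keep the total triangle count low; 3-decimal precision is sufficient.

v -2.816 -1.14 -3.35
v -2.424 -1.395 -3.962
v -1.252 -2.616 -2.701
v -1.644 -2.36 -2.09
v -2.213 -1.045 -3.819
v -1.041 -2.265 -2.559
v -2.193 -0.724 -3.527
v -1.021 -1.944 -2.267
v -2.37 -0.535 -3.179
v -1.198 -1.756 -1.919
v -2.69 -0.539 -2.886
v -1.518 -1.759 -1.625
v -3.049 -0.733 -2.739
v -1.877 -1.953 -1.479
v -3.335 -1.056 -2.787
v -2.163 -2.277 -1.527
v -3.455 -1.406 -3.014
v -2.283 -2.627 -1.753
v -3.373 -1.671 -3.347
v -2.201 -2.892 -2.087
v -3.114 -1.768 -3.681
v -1.942 -2.988 -2.421
v -2.76 -1.665 -3.911
v -1.588 -2.885 -2.65
v -1.229 -1.682 -0.533
v -0.592 -1.387 -1.034
v -0.488 -2.833 -0.266
v 0.149 -2.538 -0.767
v -0.022 -2.152 -0.016
v -0.48 -1.44 -0.181
v -0.6 -2.78 -1.119
v -1.058 -2.068 -1.284
v -0.203 -2.066 -1.396
v 0.154 -1.678 -0.714
v -1.234 -2.542 -0.586
v -0.877 -2.154 0.096
v -2.6 -0.602 0.562
v -2.161 -1.166 -0.194
v -1.76 -1.178 1.478
v -1.873 -0.712 -0.174
v -1.78 -0.228 0.044
v -1.906 0.155 0.4
v -2.219 0.335 0.8
v -2.633 0.264 1.136
v -3.039 -0.039 1.318
v -3.327 -0.493 1.297
v -3.421 -0.977 1.08
v -3.294 -1.36 0.723
v -2.982 -1.54 0.324
v -2.567 -1.469 -0.012
f 2 1 5
f 2 5 3
f 3 5 6
f 3 6 4
f 5 1 7
f 5 7 6
f 6 7 8
f 6 8 4
f 7 1 9
f 7 9 8
f 8 9 10
f 8 10 4
f 9 1 11
f 9 11 10
f 10 11 12
f 10 12 4
f 11 1 13
f 11 13 12
f 12 13 14
f 12 14 4
f 13 1 15
f 13 15 14
f 14 15 16
f 14 16 4
f 15 1 17
f 15 17 16
f 16 17 18
f 16 18 4
f 17 1 19
f 17 19 18
f 18 19 20
f 18 20 4
f 19 1 21
f 19 21 20
f 20 21 22
f 20 22 4
f 21 1 23
f 21 23 22
f 22 23 24
f 22 24 4
f 23 1 2
f 23 2 24
f 24 2 3
f 24 3 4
f 25 36 30
f 25 30 26
f 25 26 32
f 25 32 35
f 25 35 36
f 26 30 34
f 30 36 29
f 36 35 27
f 35 32 31
f 32 26 33
f 28 34 29
f 28 29 27
f 28 27 31
f 28 31 33
f 28 33 34
f 29 34 30
f 27 29 36
f 31 27 35
f 33 31 32
f 34 33 26
f 38 37 40
f 38 40 39
f 40 37 41
f 40 41 39
f 41 37 42
f 41 42 39
f 42 37 43
f 42 43 39
f 43 37 44
f 43 44 39
f 44 37 45
f 44 45 39
f 45 37 46
f 45 46 39
f 46 37 47
f 46 47 39
f 47 37 48
f 47 48 39
f 48 37 49
f 48 49 39
f 49 37 50
f 49 50 39
f 50 37 38
f 50 38 39



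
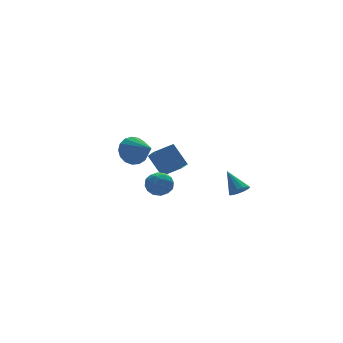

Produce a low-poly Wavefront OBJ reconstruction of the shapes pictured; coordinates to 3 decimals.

v 1.495 -0.1 3.087
v 1.141 0.897 4.354
v 1.708 0.96 2.313
v 1.354 1.957 3.579
v 2.766 -0.097 3.441
v 2.412 0.9 4.707
v 2.979 0.963 2.666
v 2.625 1.96 3.933
v 1.795 4.566 2.89
v 2.394 4.282 2.089
v 2.065 2.874 3.69
v 2.715 4.485 2.411
v 2.825 4.707 2.843
v 2.699 4.896 3.286
v 2.366 5.01 3.638
v 1.902 5.022 3.819
v 1.414 4.929 3.787
v 1.013 4.753 3.55
v 0.792 4.534 3.162
v 0.8 4.323 2.711
v 1.036 4.167 2.302
v 1.447 4.102 2.027
v 1.937 4.144 1.95
v 1.022 0.47 2.59
v 1.626 -0.083 2.288
v 0.054 -0.557 2.532
v 0.658 -1.11 2.23
v 0.7 -0.825 3.054
v 1.298 -0.19 3.09
v 0.382 -0.45 1.73
v 0.98 0.185 1.766
v 1.231 -0.651 1.757
v 1.427 -0.883 2.575
v 0.253 0.243 2.245
v 0.449 0.011 3.063
v 1.409 0.283 2.444
v 0.271 -0.923 2.376
v 0.295 -0.756 2.86
v 0.651 -1.081 2.683
v 1.216 0.22 2.915
v 1.571 -0.105 2.738
v 1.027 -0.54 3.188
v 0.109 -0.535 2.082
v 0.464 -0.86 1.905
v 1.029 0.441 2.137
v 1.385 0.116 1.96
v 0.653 -0.1 1.632
v 1.532 -0.376 1.955
v 0.963 -0.979 1.92
v 0.8 -0.591 1.626
v 1.152 -0.218 1.648
v 1.647 -0.512 2.435
v 1.078 -1.115 2.401
v 1.103 -0.948 2.885
v 1.454 -0.575 2.907
v 1.415 -0.846 2.123
v 0.602 0.475 2.419
v 0.033 -0.128 2.385
v 0.226 -0.065 1.913
v 0.577 0.308 1.935
v 0.717 0.339 2.9
v 0.148 -0.264 2.865
v 0.528 -0.422 3.172
v 0.88 -0.049 3.194
v 0.265 0.206 2.697
v 3.86 -3.908 2.672
v 4.494 -3.827 2.67
v 3.72 -2.792 3.768
v 4.362 -3.6 2.423
v 4.071 -3.471 2.254
v 3.712 -3.481 2.219
v 3.4 -3.626 2.327
v 3.234 -3.861 2.545
v 3.267 -4.11 2.803
v 3.488 -4.296 3.02
v 3.827 -4.358 3.126
v 4.176 -4.277 3.088
v 4.425 -4.079 2.918
f 2 4 1
f 5 2 1
f 1 4 3
f 3 5 1
f 2 8 4
f 6 2 5
f 6 8 2
f 4 8 3
f 7 5 3
f 3 8 7
f 7 6 5
f 8 6 7
f 10 9 12
f 10 12 11
f 12 9 13
f 12 13 11
f 13 9 14
f 13 14 11
f 14 9 15
f 14 15 11
f 15 9 16
f 15 16 11
f 16 9 17
f 16 17 11
f 17 9 18
f 17 18 11
f 18 9 19
f 18 19 11
f 19 9 20
f 19 20 11
f 20 9 21
f 20 21 11
f 21 9 22
f 21 22 11
f 22 9 23
f 22 23 11
f 23 9 10
f 23 10 11
f 24 61 40
f 61 35 64
f 40 64 29
f 61 64 40
f 24 40 36
f 40 29 41
f 36 41 25
f 40 41 36
f 24 36 45
f 36 25 46
f 45 46 31
f 36 46 45
f 24 45 57
f 45 31 60
f 57 60 34
f 45 60 57
f 24 57 61
f 57 34 65
f 61 65 35
f 57 65 61
f 25 41 52
f 41 29 55
f 52 55 33
f 41 55 52
f 29 64 42
f 64 35 63
f 42 63 28
f 64 63 42
f 35 65 62
f 65 34 58
f 62 58 26
f 65 58 62
f 34 60 59
f 60 31 47
f 59 47 30
f 60 47 59
f 31 46 51
f 46 25 48
f 51 48 32
f 46 48 51
f 27 53 39
f 53 33 54
f 39 54 28
f 53 54 39
f 27 39 37
f 39 28 38
f 37 38 26
f 39 38 37
f 27 37 44
f 37 26 43
f 44 43 30
f 37 43 44
f 27 44 49
f 44 30 50
f 49 50 32
f 44 50 49
f 27 49 53
f 49 32 56
f 53 56 33
f 49 56 53
f 28 54 42
f 54 33 55
f 42 55 29
f 54 55 42
f 26 38 62
f 38 28 63
f 62 63 35
f 38 63 62
f 30 43 59
f 43 26 58
f 59 58 34
f 43 58 59
f 32 50 51
f 50 30 47
f 51 47 31
f 50 47 51
f 33 56 52
f 56 32 48
f 52 48 25
f 56 48 52
f 67 66 69
f 67 69 68
f 69 66 70
f 69 70 68
f 70 66 71
f 70 71 68
f 71 66 72
f 71 72 68
f 72 66 73
f 72 73 68
f 73 66 74
f 73 74 68
f 74 66 75
f 74 75 68
f 75 66 76
f 75 76 68
f 76 66 77
f 76 77 68
f 77 66 78
f 77 78 68
f 78 66 67
f 78 67 68



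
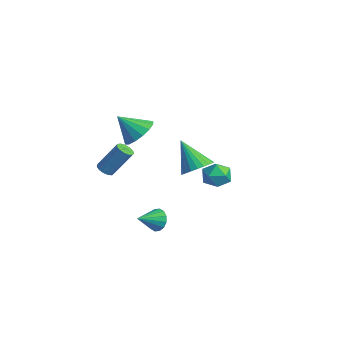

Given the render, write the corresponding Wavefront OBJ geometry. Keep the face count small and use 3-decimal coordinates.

v -1.78 -0.864 1.826
v -0.996 -1.497 1.768
v -2.42 -1.756 2.934
v -0.859 -1.145 2.13
v -0.97 -0.718 2.411
v -1.298 -0.33 2.534
v -1.755 -0.085 2.468
v -2.219 -0.048 2.23
v -2.565 -0.23 1.883
v -2.701 -0.582 1.521
v -2.591 -1.009 1.241
v -2.263 -1.398 1.117
v -1.806 -1.643 1.184
v -1.342 -1.679 1.422
v -2.226 2.77 -1.974
v -1.715 3.371 -1.464
v -3.434 2.43 -0.366
v -1.968 3.595 -1.607
v -2.26 3.694 -1.805
v -2.547 3.651 -2.03
v -2.785 3.475 -2.246
v -2.938 3.191 -2.42
v -2.983 2.843 -2.527
v -2.912 2.483 -2.55
v -2.737 2.168 -2.485
v -2.484 1.944 -2.342
v -2.192 1.846 -2.143
v -1.905 1.888 -1.919
v -1.667 2.065 -1.703
v -1.514 2.349 -1.528
v -1.469 2.697 -1.421
v -1.54 3.056 -1.399
v 3.069 -2.477 -1.474
v 3.579 -2.618 -1.916
v 3.191 -3.623 -0.966
v 3.741 -2.475 -1.632
v 3.722 -2.332 -1.305
v 3.529 -2.228 -1.023
v 3.212 -2.191 -0.862
v 2.857 -2.23 -0.865
v 2.559 -2.335 -1.031
v 2.397 -2.478 -1.316
v 2.416 -2.621 -1.643
v 2.609 -2.725 -1.925
v 2.926 -2.763 -2.085
v 3.281 -2.724 -2.082
v -4.168 -1.603 -1.811
v -3.94 -1.231 -2.112
v -3.404 -0.325 -0.591
v -3.632 -0.697 -0.289
v -4.221 -1.142 -2.066
v -3.686 -0.236 -0.545
v -4.485 -1.199 -1.94
v -3.95 -0.293 -0.418
v -4.649 -1.384 -1.772
v -4.113 -0.478 -0.25
v -4.66 -1.639 -1.616
v -4.124 -0.733 -0.095
v -4.514 -1.882 -1.523
v -3.978 -0.976 -0.001
v -4.259 -2.037 -1.52
v -3.723 -1.131 0.001
v -3.974 -2.054 -1.61
v -3.439 -1.148 -0.089
v -3.752 -1.928 -1.764
v -3.216 -1.022 -0.242
v -3.661 -1.698 -1.932
v -3.125 -0.792 -0.411
v -3.731 -1.439 -2.062
v -3.196 -0.533 -0.541
v -1.748 4.491 -3.19
v -1.47 4.016 -2.486
v -3.03 3.824 -3.134
v -2.752 3.349 -2.43
v -2.894 4.228 -2.349
v -2.102 4.64 -2.383
v -2.398 3.2 -3.237
v -1.606 3.612 -3.271
v -1.872 3.218 -2.514
v -2.179 3.854 -1.966
v -2.321 3.986 -3.654
v -2.628 4.622 -3.106
f 2 1 4
f 2 4 3
f 4 1 5
f 4 5 3
f 5 1 6
f 5 6 3
f 6 1 7
f 6 7 3
f 7 1 8
f 7 8 3
f 8 1 9
f 8 9 3
f 9 1 10
f 9 10 3
f 10 1 11
f 10 11 3
f 11 1 12
f 11 12 3
f 12 1 13
f 12 13 3
f 13 1 14
f 13 14 3
f 14 1 2
f 14 2 3
f 16 15 18
f 16 18 17
f 18 15 19
f 18 19 17
f 19 15 20
f 19 20 17
f 20 15 21
f 20 21 17
f 21 15 22
f 21 22 17
f 22 15 23
f 22 23 17
f 23 15 24
f 23 24 17
f 24 15 25
f 24 25 17
f 25 15 26
f 25 26 17
f 26 15 27
f 26 27 17
f 27 15 28
f 27 28 17
f 28 15 29
f 28 29 17
f 29 15 30
f 29 30 17
f 30 15 31
f 30 31 17
f 31 15 32
f 31 32 17
f 32 15 16
f 32 16 17
f 34 33 36
f 34 36 35
f 36 33 37
f 36 37 35
f 37 33 38
f 37 38 35
f 38 33 39
f 38 39 35
f 39 33 40
f 39 40 35
f 40 33 41
f 40 41 35
f 41 33 42
f 41 42 35
f 42 33 43
f 42 43 35
f 43 33 44
f 43 44 35
f 44 33 45
f 44 45 35
f 45 33 46
f 45 46 35
f 46 33 34
f 46 34 35
f 48 47 51
f 48 51 49
f 49 51 52
f 49 52 50
f 51 47 53
f 51 53 52
f 52 53 54
f 52 54 50
f 53 47 55
f 53 55 54
f 54 55 56
f 54 56 50
f 55 47 57
f 55 57 56
f 56 57 58
f 56 58 50
f 57 47 59
f 57 59 58
f 58 59 60
f 58 60 50
f 59 47 61
f 59 61 60
f 60 61 62
f 60 62 50
f 61 47 63
f 61 63 62
f 62 63 64
f 62 64 50
f 63 47 65
f 63 65 64
f 64 65 66
f 64 66 50
f 65 47 67
f 65 67 66
f 66 67 68
f 66 68 50
f 67 47 69
f 67 69 68
f 68 69 70
f 68 70 50
f 69 47 48
f 69 48 70
f 70 48 49
f 70 49 50
f 71 82 76
f 71 76 72
f 71 72 78
f 71 78 81
f 71 81 82
f 72 76 80
f 76 82 75
f 82 81 73
f 81 78 77
f 78 72 79
f 74 80 75
f 74 75 73
f 74 73 77
f 74 77 79
f 74 79 80
f 75 80 76
f 73 75 82
f 77 73 81
f 79 77 78
f 80 79 72



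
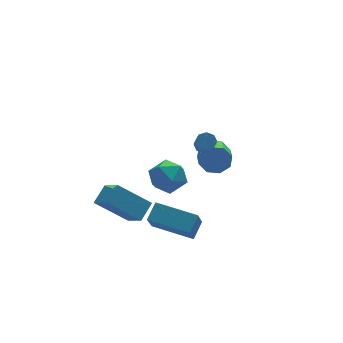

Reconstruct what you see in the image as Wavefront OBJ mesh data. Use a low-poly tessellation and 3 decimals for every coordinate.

v -1.733 2.176 -1.279
v -0.84 2.448 -1.828
v -1.08 0.572 -1.012
v -0.187 0.844 -1.561
v -0.385 1.29 -0.594
v -0.789 2.282 -0.759
v -1.131 0.738 -2.081
v -1.535 1.73 -2.246
v -0.468 1.56 -2.324
v -0.007 1.901 -1.405
v -1.913 1.119 -1.435
v -1.452 1.46 -0.516
v 2.488 4.219 -2.596
v 2.984 4.319 -1.889
v 2.629 3.16 -1.476
v 2.132 3.061 -2.184
v 2.364 4.542 -1.798
v 2.009 3.383 -1.385
v 1.815 4.576 -2.174
v 1.46 3.417 -1.762
v 1.661 4.401 -2.798
v 1.306 3.242 -2.385
v 1.991 4.12 -3.304
v 1.636 2.961 -2.891
v 2.611 3.897 -3.395
v 2.256 2.738 -2.982
v 3.16 3.863 -3.018
v 2.805 2.704 -2.606
v 3.314 4.038 -2.395
v 2.959 2.879 -1.982
v 0.591 0.61 1.233
v 1.077 0.427 1.208
v 0.635 -0.933 2.562
v 0.149 -0.75 2.587
v 1.036 0.713 1.482
v 0.593 -0.648 2.836
v 0.734 0.939 1.61
v 0.292 -0.422 2.964
v 0.349 0.972 1.517
v -0.094 -0.389 2.871
v 0.105 0.793 1.258
v -0.337 -0.567 2.612
v 0.147 0.508 0.984
v -0.296 -0.853 2.338
v 0.448 0.282 0.856
v 0.006 -1.079 2.21
v 0.834 0.249 0.949
v 0.391 -1.112 2.303
v -0.836 -1.772 -3.611
v -1.384 -2.684 -2.234
v -2.454 -0.344 -3.309
v -3.003 -1.255 -1.932
v -0.197 -1.185 -2.968
v -0.746 -2.096 -1.591
v -1.816 0.244 -2.666
v -2.364 -0.668 -1.289
v -4.798 1.421 -2.258
v -4.519 0.261 -1.399
v -4.029 2.049 -1.659
v -3.749 0.889 -0.8
v -3.271 0.811 -3.58
v -2.991 -0.349 -2.721
v -2.501 1.439 -2.981
v -2.222 0.279 -2.122
f 1 12 6
f 1 6 2
f 1 2 8
f 1 8 11
f 1 11 12
f 2 6 10
f 6 12 5
f 12 11 3
f 11 8 7
f 8 2 9
f 4 10 5
f 4 5 3
f 4 3 7
f 4 7 9
f 4 9 10
f 5 10 6
f 3 5 12
f 7 3 11
f 9 7 8
f 10 9 2
f 14 13 17
f 14 17 15
f 15 17 18
f 15 18 16
f 17 13 19
f 17 19 18
f 18 19 20
f 18 20 16
f 19 13 21
f 19 21 20
f 20 21 22
f 20 22 16
f 21 13 23
f 21 23 22
f 22 23 24
f 22 24 16
f 23 13 25
f 23 25 24
f 24 25 26
f 24 26 16
f 25 13 27
f 25 27 26
f 26 27 28
f 26 28 16
f 27 13 29
f 27 29 28
f 28 29 30
f 28 30 16
f 29 13 14
f 29 14 30
f 30 14 15
f 30 15 16
f 32 31 35
f 32 35 33
f 33 35 36
f 33 36 34
f 35 31 37
f 35 37 36
f 36 37 38
f 36 38 34
f 37 31 39
f 37 39 38
f 38 39 40
f 38 40 34
f 39 31 41
f 39 41 40
f 40 41 42
f 40 42 34
f 41 31 43
f 41 43 42
f 42 43 44
f 42 44 34
f 43 31 45
f 43 45 44
f 44 45 46
f 44 46 34
f 45 31 47
f 45 47 46
f 46 47 48
f 46 48 34
f 47 31 32
f 47 32 48
f 48 32 33
f 48 33 34
f 50 52 49
f 53 50 49
f 49 52 51
f 51 53 49
f 50 56 52
f 54 50 53
f 54 56 50
f 52 56 51
f 55 53 51
f 51 56 55
f 55 54 53
f 56 54 55
f 58 60 57
f 61 58 57
f 57 60 59
f 59 61 57
f 58 64 60
f 62 58 61
f 62 64 58
f 60 64 59
f 63 61 59
f 59 64 63
f 63 62 61
f 64 62 63



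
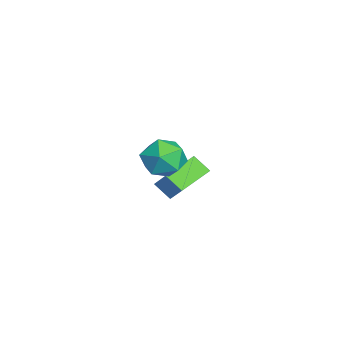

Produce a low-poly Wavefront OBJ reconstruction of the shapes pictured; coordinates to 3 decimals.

v 2.552 -3.173 3.518
v 3.21 -2.627 2.678
v 3.63 -4.773 3.322
v 4.288 -4.227 2.482
v 4.359 -3.87 3.624
v 3.692 -2.881 3.745
v 3.148 -4.519 2.255
v 2.481 -3.53 2.376
v 3.578 -3.459 1.897
v 4.326 -3.058 2.743
v 2.514 -4.342 3.257
v 3.262 -3.941 4.103
v -3.406 -2.851 -1.665
v -2.372 -2.293 -0.423
v -2.933 -2.079 -2.406
v -1.899 -1.521 -1.164
v -2.041 -4.199 -2.196
v -1.007 -3.641 -0.954
v -1.568 -3.427 -2.937
v -0.534 -2.869 -1.695
f 1 12 6
f 1 6 2
f 1 2 8
f 1 8 11
f 1 11 12
f 2 6 10
f 6 12 5
f 12 11 3
f 11 8 7
f 8 2 9
f 4 10 5
f 4 5 3
f 4 3 7
f 4 7 9
f 4 9 10
f 5 10 6
f 3 5 12
f 7 3 11
f 9 7 8
f 10 9 2
f 14 16 13
f 17 14 13
f 13 16 15
f 15 17 13
f 14 20 16
f 18 14 17
f 18 20 14
f 16 20 15
f 19 17 15
f 15 20 19
f 19 18 17
f 20 18 19



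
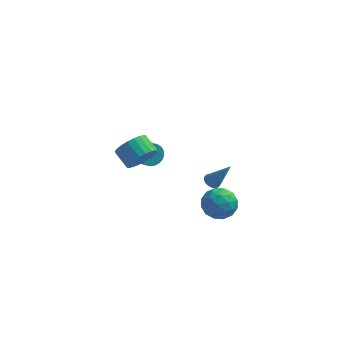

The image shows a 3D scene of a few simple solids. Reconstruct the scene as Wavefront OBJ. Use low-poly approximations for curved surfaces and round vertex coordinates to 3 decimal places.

v 1.701 -1.71 1.171
v 2.131 -1.723 0.898
v 2.719 -1.97 2.789
v 2.11 -1.502 0.947
v 2.007 -1.323 1.04
v 1.843 -1.22 1.16
v 1.652 -1.214 1.281
v 1.47 -1.306 1.381
v 1.334 -1.478 1.439
v 1.27 -1.696 1.444
v 1.292 -1.917 1.395
v 1.395 -2.096 1.301
v 1.558 -2.199 1.182
v 1.75 -2.205 1.06
v 1.932 -2.113 0.961
v 2.068 -1.941 0.903
v -3.329 3.605 -1.463
v -2.747 3.812 -1.938
v -1.808 2.742 -1.252
v -2.391 2.535 -0.777
v -2.702 4.001 -1.704
v -1.763 2.931 -1.018
v -2.753 4.13 -1.433
v -1.814 3.06 -0.747
v -2.892 4.179 -1.167
v -1.953 3.109 -0.481
v -3.098 4.14 -0.946
v -2.159 3.071 -0.259
v -3.339 4.02 -0.803
v -2.4 2.951 -0.117
v -3.578 3.837 -0.761
v -2.639 2.768 -0.075
v -3.779 3.619 -0.826
v -2.84 2.549 -0.14
v -3.912 3.398 -0.988
v -2.973 2.328 -0.302
v -3.957 3.209 -1.222
v -3.018 2.139 -0.536
v -3.906 3.08 -1.493
v -2.967 2.01 -0.807
v -3.767 3.031 -1.759
v -2.828 1.961 -1.073
v -3.561 3.069 -1.981
v -2.622 2 -1.294
v -3.32 3.189 -2.123
v -2.381 2.12 -1.437
v -3.081 3.372 -2.165
v -2.142 2.303 -1.479
v -2.88 3.591 -2.1
v -1.941 2.521 -1.414
v 1.307 1.975 -3.462
v 2.313 1.877 -2.992
v 1.107 0.183 -3.408
v 2.113 0.085 -2.938
v 1.273 0.543 -2.366
v 1.397 1.65 -2.399
v 2.023 0.41 -4.001
v 2.147 1.517 -4.034
v 2.756 0.91 -3.325
v 2.292 0.992 -2.315
v 1.128 1.068 -4.085
v 0.664 1.15 -3.075
v 1.827 2.083 -3.232
v 1.593 -0.023 -3.168
v 1.099 0.246 -2.832
v 1.69 0.188 -2.556
v 1.289 1.95 -2.883
v 1.88 1.892 -2.607
v 1.269 1.108 -2.239
v 1.54 0.168 -3.793
v 2.131 0.11 -3.517
v 1.73 1.872 -3.844
v 2.321 1.814 -3.568
v 2.151 0.952 -4.161
v 2.679 1.457 -3.151
v 2.562 0.404 -3.12
v 2.509 0.595 -3.744
v 2.581 1.246 -3.764
v 2.406 1.505 -2.558
v 2.289 0.452 -2.526
v 1.795 0.721 -2.19
v 1.868 1.372 -2.209
v 2.667 0.937 -2.753
v 1.131 1.608 -3.874
v 1.014 0.555 -3.842
v 1.552 0.688 -4.191
v 1.625 1.339 -4.21
v 0.858 1.656 -3.28
v 0.741 0.603 -3.249
v 0.839 0.814 -2.636
v 0.911 1.465 -2.656
v 0.753 1.123 -3.647
v -1.839 -2.962 3.567
v -1.17 -2.778 4.245
v -1.932 -2.093 4.811
v -2.601 -2.278 4.133
v -1.103 -2.499 3.998
v -1.865 -1.815 4.563
v -1.149 -2.291 3.685
v -1.91 -1.607 4.25
v -1.299 -2.185 3.354
v -2.061 -1.501 3.92
v -1.531 -2.198 3.056
v -2.293 -1.513 3.621
v -1.811 -2.326 2.835
v -2.573 -1.642 3.401
v -2.094 -2.552 2.726
v -2.856 -1.867 3.292
v -2.339 -2.84 2.745
v -3.101 -2.155 3.311
v -2.508 -3.147 2.889
v -3.27 -2.462 3.455
v -2.575 -3.425 3.137
v -3.337 -2.741 3.702
v -2.53 -3.633 3.45
v -3.291 -2.949 4.015
v -2.379 -3.739 3.78
v -3.141 -3.055 4.346
v -2.147 -3.727 4.079
v -2.909 -3.042 4.644
v -1.867 -3.598 4.299
v -2.629 -2.914 4.865
v -1.584 -3.373 4.408
v -2.346 -2.688 4.974
v -1.339 -3.085 4.389
v -2.101 -2.4 4.955
f 2 1 4
f 2 4 3
f 4 1 5
f 4 5 3
f 5 1 6
f 5 6 3
f 6 1 7
f 6 7 3
f 7 1 8
f 7 8 3
f 8 1 9
f 8 9 3
f 9 1 10
f 9 10 3
f 10 1 11
f 10 11 3
f 11 1 12
f 11 12 3
f 12 1 13
f 12 13 3
f 13 1 14
f 13 14 3
f 14 1 15
f 14 15 3
f 15 1 16
f 15 16 3
f 16 1 2
f 16 2 3
f 18 17 21
f 18 21 19
f 19 21 22
f 19 22 20
f 21 17 23
f 21 23 22
f 22 23 24
f 22 24 20
f 23 17 25
f 23 25 24
f 24 25 26
f 24 26 20
f 25 17 27
f 25 27 26
f 26 27 28
f 26 28 20
f 27 17 29
f 27 29 28
f 28 29 30
f 28 30 20
f 29 17 31
f 29 31 30
f 30 31 32
f 30 32 20
f 31 17 33
f 31 33 32
f 32 33 34
f 32 34 20
f 33 17 35
f 33 35 34
f 34 35 36
f 34 36 20
f 35 17 37
f 35 37 36
f 36 37 38
f 36 38 20
f 37 17 39
f 37 39 38
f 38 39 40
f 38 40 20
f 39 17 41
f 39 41 40
f 40 41 42
f 40 42 20
f 41 17 43
f 41 43 42
f 42 43 44
f 42 44 20
f 43 17 45
f 43 45 44
f 44 45 46
f 44 46 20
f 45 17 47
f 45 47 46
f 46 47 48
f 46 48 20
f 47 17 49
f 47 49 48
f 48 49 50
f 48 50 20
f 49 17 18
f 49 18 50
f 50 18 19
f 50 19 20
f 51 88 67
f 88 62 91
f 67 91 56
f 88 91 67
f 51 67 63
f 67 56 68
f 63 68 52
f 67 68 63
f 51 63 72
f 63 52 73
f 72 73 58
f 63 73 72
f 51 72 84
f 72 58 87
f 84 87 61
f 72 87 84
f 51 84 88
f 84 61 92
f 88 92 62
f 84 92 88
f 52 68 79
f 68 56 82
f 79 82 60
f 68 82 79
f 56 91 69
f 91 62 90
f 69 90 55
f 91 90 69
f 62 92 89
f 92 61 85
f 89 85 53
f 92 85 89
f 61 87 86
f 87 58 74
f 86 74 57
f 87 74 86
f 58 73 78
f 73 52 75
f 78 75 59
f 73 75 78
f 54 80 66
f 80 60 81
f 66 81 55
f 80 81 66
f 54 66 64
f 66 55 65
f 64 65 53
f 66 65 64
f 54 64 71
f 64 53 70
f 71 70 57
f 64 70 71
f 54 71 76
f 71 57 77
f 76 77 59
f 71 77 76
f 54 76 80
f 76 59 83
f 80 83 60
f 76 83 80
f 55 81 69
f 81 60 82
f 69 82 56
f 81 82 69
f 53 65 89
f 65 55 90
f 89 90 62
f 65 90 89
f 57 70 86
f 70 53 85
f 86 85 61
f 70 85 86
f 59 77 78
f 77 57 74
f 78 74 58
f 77 74 78
f 60 83 79
f 83 59 75
f 79 75 52
f 83 75 79
f 94 93 97
f 94 97 95
f 95 97 98
f 95 98 96
f 97 93 99
f 97 99 98
f 98 99 100
f 98 100 96
f 99 93 101
f 99 101 100
f 100 101 102
f 100 102 96
f 101 93 103
f 101 103 102
f 102 103 104
f 102 104 96
f 103 93 105
f 103 105 104
f 104 105 106
f 104 106 96
f 105 93 107
f 105 107 106
f 106 107 108
f 106 108 96
f 107 93 109
f 107 109 108
f 108 109 110
f 108 110 96
f 109 93 111
f 109 111 110
f 110 111 112
f 110 112 96
f 111 93 113
f 111 113 112
f 112 113 114
f 112 114 96
f 113 93 115
f 113 115 114
f 114 115 116
f 114 116 96
f 115 93 117
f 115 117 116
f 116 117 118
f 116 118 96
f 117 93 119
f 117 119 118
f 118 119 120
f 118 120 96
f 119 93 121
f 119 121 120
f 120 121 122
f 120 122 96
f 121 93 123
f 121 123 122
f 122 123 124
f 122 124 96
f 123 93 125
f 123 125 124
f 124 125 126
f 124 126 96
f 125 93 94
f 125 94 126
f 126 94 95
f 126 95 96



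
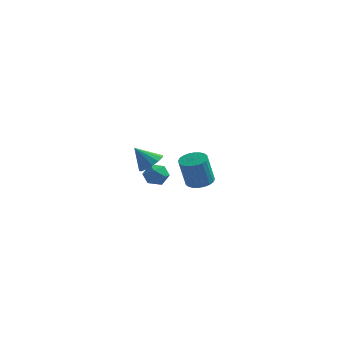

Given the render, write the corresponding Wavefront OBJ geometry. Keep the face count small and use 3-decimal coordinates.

v 0.341 3.716 -2.753
v 0.785 4.431 -2.534
v 0.482 4.04 -0.647
v 0.039 3.324 -0.867
v 0.469 4.554 -2.559
v 0.167 4.163 -0.672
v 0.134 4.549 -2.613
v -0.168 4.158 -0.727
v -0.169 4.417 -2.689
v -0.472 4.026 -0.803
v -0.395 4.179 -2.775
v -0.697 3.787 -0.889
v -0.509 3.87 -2.857
v -0.811 3.478 -0.971
v -0.493 3.537 -2.924
v -0.795 3.146 -1.038
v -0.35 3.232 -2.964
v -0.653 2.84 -1.078
v -0.102 3 -2.973
v -0.405 2.609 -1.086
v 0.213 2.877 -2.948
v -0.089 2.486 -1.061
v 0.548 2.882 -2.893
v 0.246 2.491 -1.007
v 0.852 3.014 -2.817
v 0.549 2.623 -0.931
v 1.077 3.253 -2.731
v 0.775 2.861 -0.845
v 1.191 3.562 -2.649
v 0.889 3.17 -0.763
v 1.175 3.894 -2.582
v 0.873 3.503 -0.696
v 1.033 4.2 -2.542
v 0.73 3.808 -0.656
v 0.108 -3.893 2.112
v 0.635 -3.499 2.601
v -0.788 -4.007 3.168
v 0.395 -3.194 2.431
v 0.078 -3.076 2.175
v -0.231 -3.176 1.902
v -0.45 -3.469 1.685
v -0.518 -3.875 1.583
v -0.419 -4.286 1.622
v -0.179 -4.591 1.793
v 0.138 -4.71 2.049
v 0.447 -4.609 2.322
v 0.665 -4.316 2.538
v 0.734 -3.91 2.641
v -0.031 -2.064 0.917
v 0.394 -2.593 1.34
v -0.414 -3.007 0.12
v 0.011 -3.536 0.543
v -0.642 -3.202 0.861
v -0.405 -2.619 1.354
v 0.385 -2.981 0.106
v 0.622 -2.398 0.599
v 0.651 -3.16 0.839
v 0.016 -3.296 1.305
v -0.036 -2.304 0.155
v -0.671 -2.44 0.621
f 2 1 5
f 2 5 3
f 3 5 6
f 3 6 4
f 5 1 7
f 5 7 6
f 6 7 8
f 6 8 4
f 7 1 9
f 7 9 8
f 8 9 10
f 8 10 4
f 9 1 11
f 9 11 10
f 10 11 12
f 10 12 4
f 11 1 13
f 11 13 12
f 12 13 14
f 12 14 4
f 13 1 15
f 13 15 14
f 14 15 16
f 14 16 4
f 15 1 17
f 15 17 16
f 16 17 18
f 16 18 4
f 17 1 19
f 17 19 18
f 18 19 20
f 18 20 4
f 19 1 21
f 19 21 20
f 20 21 22
f 20 22 4
f 21 1 23
f 21 23 22
f 22 23 24
f 22 24 4
f 23 1 25
f 23 25 24
f 24 25 26
f 24 26 4
f 25 1 27
f 25 27 26
f 26 27 28
f 26 28 4
f 27 1 29
f 27 29 28
f 28 29 30
f 28 30 4
f 29 1 31
f 29 31 30
f 30 31 32
f 30 32 4
f 31 1 33
f 31 33 32
f 32 33 34
f 32 34 4
f 33 1 2
f 33 2 34
f 34 2 3
f 34 3 4
f 36 35 38
f 36 38 37
f 38 35 39
f 38 39 37
f 39 35 40
f 39 40 37
f 40 35 41
f 40 41 37
f 41 35 42
f 41 42 37
f 42 35 43
f 42 43 37
f 43 35 44
f 43 44 37
f 44 35 45
f 44 45 37
f 45 35 46
f 45 46 37
f 46 35 47
f 46 47 37
f 47 35 48
f 47 48 37
f 48 35 36
f 48 36 37
f 49 60 54
f 49 54 50
f 49 50 56
f 49 56 59
f 49 59 60
f 50 54 58
f 54 60 53
f 60 59 51
f 59 56 55
f 56 50 57
f 52 58 53
f 52 53 51
f 52 51 55
f 52 55 57
f 52 57 58
f 53 58 54
f 51 53 60
f 55 51 59
f 57 55 56
f 58 57 50



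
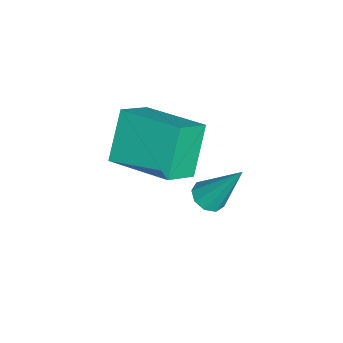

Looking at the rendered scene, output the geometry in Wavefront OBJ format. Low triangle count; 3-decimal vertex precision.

v 1.231 -0.523 3.585
v 2.094 -1.185 4.298
v 2.293 1.33 4.02
v 3.156 0.668 4.733
v 2.264 -0.768 2.107
v 3.127 -1.43 2.82
v 3.326 1.085 2.542
v 4.189 0.423 3.255
v 2.068 1.422 0.125
v 2.553 1.687 -0.107
v 2.312 2.438 1.795
v 2.218 1.908 -0.193
v 1.812 1.902 -0.129
v 1.526 1.671 0.053
v 1.494 1.323 0.269
v 1.729 1.022 0.418
v 2.123 0.908 0.43
v 2.491 1.034 0.299
v 2.661 1.342 0.087
f 2 4 1
f 5 2 1
f 1 4 3
f 3 5 1
f 2 8 4
f 6 2 5
f 6 8 2
f 4 8 3
f 7 5 3
f 3 8 7
f 7 6 5
f 8 6 7
f 10 9 12
f 10 12 11
f 12 9 13
f 12 13 11
f 13 9 14
f 13 14 11
f 14 9 15
f 14 15 11
f 15 9 16
f 15 16 11
f 16 9 17
f 16 17 11
f 17 9 18
f 17 18 11
f 18 9 19
f 18 19 11
f 19 9 10
f 19 10 11



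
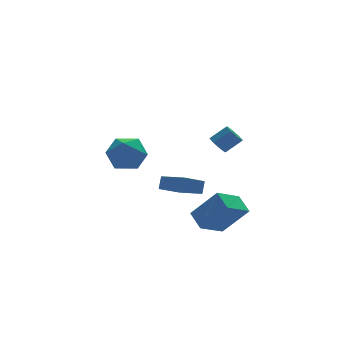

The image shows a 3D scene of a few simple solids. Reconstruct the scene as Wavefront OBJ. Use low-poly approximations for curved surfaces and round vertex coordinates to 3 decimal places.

v -0.035 -3.609 -4.81
v -1.474 -4.124 -4.021
v -0.112 -2.538 -4.252
v -1.551 -3.053 -3.463
v 1.091 -4.347 -3.237
v -0.348 -4.862 -2.448
v 1.014 -3.276 -2.679
v -0.425 -3.791 -1.89
v 0.394 -0.115 -3.844
v -0.884 -0.421 -3.185
v -0.242 1.458 -4.347
v -1.519 1.152 -3.688
v 0.679 0.228 -3.132
v -0.598 -0.078 -2.473
v 0.044 1.801 -3.635
v -1.234 1.495 -2.976
v -3.832 2.79 -1.306
v -2.99 3.475 -0.726
v -2.39 1.905 -2.354
v -1.548 2.59 -1.774
v -2.161 1.718 -1.16
v -3.053 2.265 -0.512
v -2.327 3.115 -2.568
v -3.219 3.662 -1.92
v -2.061 3.676 -1.506
v -1.958 2.812 -0.636
v -3.422 2.568 -2.444
v -3.319 1.704 -1.574
v 0.034 -2.798 0.936
v 0.415 -2.955 0.459
v 1.266 -3.1 1.187
v 0.886 -2.942 1.664
v 0.418 -2.482 0.549
v 1.27 -2.627 1.278
v 0.197 -2.193 0.866
v 1.049 -2.338 1.594
v -0.12 -2.258 1.223
v 0.732 -2.403 1.952
v -0.346 -2.64 1.413
v 0.505 -2.785 2.141
v -0.35 -3.113 1.322
v 0.502 -3.258 2.051
v -0.129 -3.402 1.006
v 0.723 -3.547 1.734
v 0.188 -3.337 0.648
v 1.04 -3.482 1.377
f 2 4 1
f 5 2 1
f 1 4 3
f 3 5 1
f 2 8 4
f 6 2 5
f 6 8 2
f 4 8 3
f 7 5 3
f 3 8 7
f 7 6 5
f 8 6 7
f 10 12 9
f 13 10 9
f 9 12 11
f 11 13 9
f 10 16 12
f 14 10 13
f 14 16 10
f 12 16 11
f 15 13 11
f 11 16 15
f 15 14 13
f 16 14 15
f 17 28 22
f 17 22 18
f 17 18 24
f 17 24 27
f 17 27 28
f 18 22 26
f 22 28 21
f 28 27 19
f 27 24 23
f 24 18 25
f 20 26 21
f 20 21 19
f 20 19 23
f 20 23 25
f 20 25 26
f 21 26 22
f 19 21 28
f 23 19 27
f 25 23 24
f 26 25 18
f 30 29 33
f 30 33 31
f 31 33 34
f 31 34 32
f 33 29 35
f 33 35 34
f 34 35 36
f 34 36 32
f 35 29 37
f 35 37 36
f 36 37 38
f 36 38 32
f 37 29 39
f 37 39 38
f 38 39 40
f 38 40 32
f 39 29 41
f 39 41 40
f 40 41 42
f 40 42 32
f 41 29 43
f 41 43 42
f 42 43 44
f 42 44 32
f 43 29 45
f 43 45 44
f 44 45 46
f 44 46 32
f 45 29 30
f 45 30 46
f 46 30 31
f 46 31 32

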